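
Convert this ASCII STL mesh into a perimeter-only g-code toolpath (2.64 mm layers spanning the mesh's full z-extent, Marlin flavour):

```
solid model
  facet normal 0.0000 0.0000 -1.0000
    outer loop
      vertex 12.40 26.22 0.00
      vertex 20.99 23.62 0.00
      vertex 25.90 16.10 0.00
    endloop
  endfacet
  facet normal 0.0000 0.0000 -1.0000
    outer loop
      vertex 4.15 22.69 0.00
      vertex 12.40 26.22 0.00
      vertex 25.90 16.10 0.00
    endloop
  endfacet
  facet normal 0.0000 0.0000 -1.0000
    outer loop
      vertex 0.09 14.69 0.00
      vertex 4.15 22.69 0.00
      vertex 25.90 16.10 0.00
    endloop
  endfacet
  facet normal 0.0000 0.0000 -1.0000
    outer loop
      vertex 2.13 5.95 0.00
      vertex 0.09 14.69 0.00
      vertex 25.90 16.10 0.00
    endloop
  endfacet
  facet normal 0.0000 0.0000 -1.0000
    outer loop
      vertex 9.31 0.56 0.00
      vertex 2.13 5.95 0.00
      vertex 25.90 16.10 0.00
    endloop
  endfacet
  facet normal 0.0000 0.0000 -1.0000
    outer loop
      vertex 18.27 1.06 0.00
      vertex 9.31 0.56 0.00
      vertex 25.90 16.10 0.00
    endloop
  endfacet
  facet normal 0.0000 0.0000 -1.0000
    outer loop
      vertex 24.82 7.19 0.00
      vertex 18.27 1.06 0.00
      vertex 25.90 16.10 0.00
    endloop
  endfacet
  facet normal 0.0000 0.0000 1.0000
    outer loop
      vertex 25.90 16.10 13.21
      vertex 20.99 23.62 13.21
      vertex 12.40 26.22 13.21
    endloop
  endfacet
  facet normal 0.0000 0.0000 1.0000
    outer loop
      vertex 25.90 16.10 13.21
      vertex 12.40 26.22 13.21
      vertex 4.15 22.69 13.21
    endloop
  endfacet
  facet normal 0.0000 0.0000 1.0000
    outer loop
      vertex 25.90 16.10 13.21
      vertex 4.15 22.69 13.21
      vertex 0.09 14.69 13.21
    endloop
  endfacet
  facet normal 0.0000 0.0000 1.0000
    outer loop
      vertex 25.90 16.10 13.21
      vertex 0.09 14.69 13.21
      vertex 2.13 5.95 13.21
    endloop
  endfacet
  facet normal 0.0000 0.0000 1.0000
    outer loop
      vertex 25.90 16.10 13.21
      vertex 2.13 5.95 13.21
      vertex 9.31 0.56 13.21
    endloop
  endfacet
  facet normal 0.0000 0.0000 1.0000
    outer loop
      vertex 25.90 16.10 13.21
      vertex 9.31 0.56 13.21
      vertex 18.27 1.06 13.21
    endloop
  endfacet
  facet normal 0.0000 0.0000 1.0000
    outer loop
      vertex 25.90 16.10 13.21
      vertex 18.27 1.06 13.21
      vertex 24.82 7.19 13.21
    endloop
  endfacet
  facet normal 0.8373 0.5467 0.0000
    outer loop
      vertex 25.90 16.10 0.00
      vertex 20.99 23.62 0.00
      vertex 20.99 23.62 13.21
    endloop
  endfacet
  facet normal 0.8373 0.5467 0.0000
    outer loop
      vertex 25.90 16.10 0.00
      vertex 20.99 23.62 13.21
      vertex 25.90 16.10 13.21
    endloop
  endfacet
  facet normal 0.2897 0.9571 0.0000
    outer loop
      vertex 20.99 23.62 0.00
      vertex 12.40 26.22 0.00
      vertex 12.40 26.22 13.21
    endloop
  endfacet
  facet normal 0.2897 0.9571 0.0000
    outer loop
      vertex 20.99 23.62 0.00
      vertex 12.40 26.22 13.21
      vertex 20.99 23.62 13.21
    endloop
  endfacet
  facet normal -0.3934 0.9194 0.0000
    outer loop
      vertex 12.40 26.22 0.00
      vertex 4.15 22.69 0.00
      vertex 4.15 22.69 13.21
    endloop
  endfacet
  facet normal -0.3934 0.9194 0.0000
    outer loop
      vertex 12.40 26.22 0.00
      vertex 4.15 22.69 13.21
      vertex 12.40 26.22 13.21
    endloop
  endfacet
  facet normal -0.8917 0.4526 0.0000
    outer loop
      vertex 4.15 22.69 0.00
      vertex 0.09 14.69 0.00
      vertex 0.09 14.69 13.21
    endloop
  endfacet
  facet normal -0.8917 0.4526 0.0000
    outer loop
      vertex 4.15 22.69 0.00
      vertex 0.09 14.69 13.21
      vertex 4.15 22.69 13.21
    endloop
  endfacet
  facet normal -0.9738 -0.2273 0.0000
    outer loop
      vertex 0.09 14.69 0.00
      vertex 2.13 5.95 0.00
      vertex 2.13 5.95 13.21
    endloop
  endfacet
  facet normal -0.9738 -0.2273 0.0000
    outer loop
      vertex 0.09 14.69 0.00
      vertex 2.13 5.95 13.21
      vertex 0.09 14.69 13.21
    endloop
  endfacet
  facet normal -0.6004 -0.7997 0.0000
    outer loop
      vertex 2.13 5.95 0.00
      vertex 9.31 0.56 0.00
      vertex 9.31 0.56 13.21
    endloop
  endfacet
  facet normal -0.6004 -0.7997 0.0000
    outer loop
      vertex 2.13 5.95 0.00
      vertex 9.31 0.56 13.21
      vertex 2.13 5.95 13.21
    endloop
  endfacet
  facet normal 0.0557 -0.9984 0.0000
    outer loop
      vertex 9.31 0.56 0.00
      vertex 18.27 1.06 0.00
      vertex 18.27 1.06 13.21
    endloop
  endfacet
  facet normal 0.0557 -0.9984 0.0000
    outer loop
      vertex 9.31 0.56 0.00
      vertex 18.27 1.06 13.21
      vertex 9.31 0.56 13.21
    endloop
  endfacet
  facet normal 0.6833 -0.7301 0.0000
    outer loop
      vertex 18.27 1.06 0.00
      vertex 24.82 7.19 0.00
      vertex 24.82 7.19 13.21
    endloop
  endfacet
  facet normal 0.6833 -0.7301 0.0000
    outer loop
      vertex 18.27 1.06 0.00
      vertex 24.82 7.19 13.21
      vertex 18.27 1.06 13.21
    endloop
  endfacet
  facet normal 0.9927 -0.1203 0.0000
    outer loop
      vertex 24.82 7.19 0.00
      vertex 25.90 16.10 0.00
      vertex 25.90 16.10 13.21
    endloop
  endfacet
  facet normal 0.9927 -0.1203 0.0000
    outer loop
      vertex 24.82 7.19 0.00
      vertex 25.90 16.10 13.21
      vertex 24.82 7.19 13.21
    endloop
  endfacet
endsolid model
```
; perimeter-only toolpath
G21 ; units = mm
G90 ; absolute positioning
G28 ; home
; layer 1
G0 Z2.64
G0 X25.90 Y16.10
G1 X20.99 Y23.62
G1 X12.40 Y26.22
G1 X4.15 Y22.69
G1 X0.09 Y14.69
G1 X2.13 Y5.95
G1 X9.31 Y0.56
G1 X18.27 Y1.06
G1 X24.82 Y7.19
G1 X25.90 Y16.10
; layer 2
G0 Z5.28
G0 X25.90 Y16.10
G1 X20.99 Y23.62
G1 X12.40 Y26.22
G1 X4.15 Y22.69
G1 X0.09 Y14.69
G1 X2.13 Y5.95
G1 X9.31 Y0.56
G1 X18.27 Y1.06
G1 X24.82 Y7.19
G1 X25.90 Y16.10
; layer 3
G0 Z7.93
G0 X25.90 Y16.10
G1 X20.99 Y23.62
G1 X12.40 Y26.22
G1 X4.15 Y22.69
G1 X0.09 Y14.69
G1 X2.13 Y5.95
G1 X9.31 Y0.56
G1 X18.27 Y1.06
G1 X24.82 Y7.19
G1 X25.90 Y16.10
; layer 4
G0 Z10.57
G0 X25.90 Y16.10
G1 X20.99 Y23.62
G1 X12.40 Y26.22
G1 X4.15 Y22.69
G1 X0.09 Y14.69
G1 X2.13 Y5.95
G1 X9.31 Y0.56
G1 X18.27 Y1.06
G1 X24.82 Y7.19
G1 X25.90 Y16.10
; layer 5
G0 Z13.21
G0 X25.90 Y16.10
G1 X20.99 Y23.62
G1 X12.40 Y26.22
G1 X4.15 Y22.69
G1 X0.09 Y14.69
G1 X2.13 Y5.95
G1 X9.31 Y0.56
G1 X18.27 Y1.06
G1 X24.82 Y7.19
G1 X25.90 Y16.10
M2 ; end

The solid is a regular 9-sided prism (a cylinder approximated with 9 flat sides), circumscribed radius ≈ 13.1 mm, height ≈ 13.2 mm. Slicing at Δz = 2.64 mm — 5 equal slices spanning the solid's height, so layer i sits at z = i·h/5 — gives 5 non-empty perimeters. Each is a 9-segment closed polygon; G0 lifts to the layer z and rapids to the start vertex, then G1 traces the edges.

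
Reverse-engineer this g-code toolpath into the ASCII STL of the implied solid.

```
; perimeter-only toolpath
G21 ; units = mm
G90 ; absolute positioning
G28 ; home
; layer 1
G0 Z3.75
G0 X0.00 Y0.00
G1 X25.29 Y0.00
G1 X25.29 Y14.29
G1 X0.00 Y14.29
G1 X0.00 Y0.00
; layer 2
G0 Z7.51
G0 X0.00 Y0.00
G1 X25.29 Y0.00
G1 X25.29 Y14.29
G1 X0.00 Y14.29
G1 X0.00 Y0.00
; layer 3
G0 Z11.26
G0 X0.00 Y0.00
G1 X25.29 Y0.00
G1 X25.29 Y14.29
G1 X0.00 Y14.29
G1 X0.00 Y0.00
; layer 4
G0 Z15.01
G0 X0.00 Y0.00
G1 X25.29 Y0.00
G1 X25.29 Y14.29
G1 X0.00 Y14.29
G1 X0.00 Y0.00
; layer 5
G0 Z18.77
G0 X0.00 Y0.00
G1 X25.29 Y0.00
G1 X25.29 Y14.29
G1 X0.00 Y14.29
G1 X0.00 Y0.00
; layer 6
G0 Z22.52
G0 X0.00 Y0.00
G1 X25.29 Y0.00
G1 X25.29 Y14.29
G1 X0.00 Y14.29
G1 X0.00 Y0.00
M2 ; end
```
solid part
  facet normal 0.0000 0.0000 -1.0000
    outer loop
      vertex 25.29 14.29 0.00
      vertex 25.29 0.00 0.00
      vertex 0.00 0.00 0.00
    endloop
  endfacet
  facet normal 0.0000 0.0000 -1.0000
    outer loop
      vertex 0.00 14.29 0.00
      vertex 25.29 14.29 0.00
      vertex 0.00 0.00 0.00
    endloop
  endfacet
  facet normal 0.0000 0.0000 1.0000
    outer loop
      vertex 0.00 0.00 22.52
      vertex 25.29 0.00 22.52
      vertex 25.29 14.29 22.52
    endloop
  endfacet
  facet normal 0.0000 0.0000 1.0000
    outer loop
      vertex 0.00 0.00 22.52
      vertex 25.29 14.29 22.52
      vertex 0.00 14.29 22.52
    endloop
  endfacet
  facet normal 0.0000 -1.0000 0.0000
    outer loop
      vertex 0.00 0.00 0.00
      vertex 25.29 0.00 0.00
      vertex 25.29 0.00 22.52
    endloop
  endfacet
  facet normal 0.0000 -1.0000 0.0000
    outer loop
      vertex 0.00 0.00 0.00
      vertex 25.29 0.00 22.52
      vertex 0.00 0.00 22.52
    endloop
  endfacet
  facet normal 0.0000 1.0000 0.0000
    outer loop
      vertex 25.29 14.29 22.52
      vertex 25.29 14.29 0.00
      vertex 0.00 14.29 0.00
    endloop
  endfacet
  facet normal 0.0000 1.0000 0.0000
    outer loop
      vertex 0.00 14.29 22.52
      vertex 25.29 14.29 22.52
      vertex 0.00 14.29 0.00
    endloop
  endfacet
  facet normal -1.0000 0.0000 0.0000
    outer loop
      vertex 0.00 14.29 22.52
      vertex 0.00 14.29 0.00
      vertex 0.00 0.00 0.00
    endloop
  endfacet
  facet normal -1.0000 0.0000 0.0000
    outer loop
      vertex 0.00 0.00 22.52
      vertex 0.00 14.29 22.52
      vertex 0.00 0.00 0.00
    endloop
  endfacet
  facet normal 1.0000 0.0000 0.0000
    outer loop
      vertex 25.29 0.00 0.00
      vertex 25.29 14.29 0.00
      vertex 25.29 14.29 22.52
    endloop
  endfacet
  facet normal 1.0000 0.0000 0.0000
    outer loop
      vertex 25.29 0.00 0.00
      vertex 25.29 14.29 22.52
      vertex 25.29 0.00 22.52
    endloop
  endfacet
endsolid part

The G0 Z moves step by Δz≈3.75 mm. Every layer's G1 loop is the same polygon, so the solid is a straight extrusion of it from z=0 to z≈22.5. Closing with flat bottom and top caps and triangulating gives 12 facets — a rectangular box, roughly 25.3 × 14.3 mm footprint and 22.5 mm tall.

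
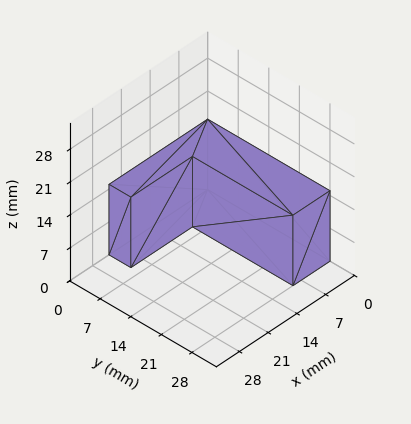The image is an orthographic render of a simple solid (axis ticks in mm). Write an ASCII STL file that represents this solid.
Reading the render: the shape is an L-shaped prism: outer 24 × 28 mm, arm thicknesses ≈ 5 mm (horizontal) and 9 mm (vertical), extruded 15 mm in z (dimensions read to the nearest mm from the axis ticks). For the STL, each face is triangulated and given an outward normal.

solid part
  facet normal 0.0000 0.0000 -1.0000
    outer loop
      vertex 24.00 5.00 0.00
      vertex 24.00 0.00 0.00
      vertex 0.00 0.00 0.00
    endloop
  endfacet
  facet normal 0.0000 0.0000 -1.0000
    outer loop
      vertex 9.00 5.00 0.00
      vertex 24.00 5.00 0.00
      vertex 0.00 0.00 0.00
    endloop
  endfacet
  facet normal 0.0000 0.0000 -1.0000
    outer loop
      vertex 9.00 28.00 0.00
      vertex 9.00 5.00 0.00
      vertex 0.00 0.00 0.00
    endloop
  endfacet
  facet normal 0.0000 0.0000 -1.0000
    outer loop
      vertex 0.00 28.00 0.00
      vertex 9.00 28.00 0.00
      vertex 0.00 0.00 0.00
    endloop
  endfacet
  facet normal 0.0000 0.0000 1.0000
    outer loop
      vertex 0.00 0.00 15.00
      vertex 24.00 0.00 15.00
      vertex 24.00 5.00 15.00
    endloop
  endfacet
  facet normal 0.0000 0.0000 1.0000
    outer loop
      vertex 0.00 0.00 15.00
      vertex 24.00 5.00 15.00
      vertex 9.00 5.00 15.00
    endloop
  endfacet
  facet normal 0.0000 0.0000 1.0000
    outer loop
      vertex 0.00 0.00 15.00
      vertex 9.00 5.00 15.00
      vertex 9.00 28.00 15.00
    endloop
  endfacet
  facet normal 0.0000 0.0000 1.0000
    outer loop
      vertex 0.00 0.00 15.00
      vertex 9.00 28.00 15.00
      vertex 0.00 28.00 15.00
    endloop
  endfacet
  facet normal 0.0000 -1.0000 0.0000
    outer loop
      vertex 0.00 0.00 0.00
      vertex 24.00 0.00 0.00
      vertex 24.00 0.00 15.00
    endloop
  endfacet
  facet normal 0.0000 -1.0000 0.0000
    outer loop
      vertex 0.00 0.00 0.00
      vertex 24.00 0.00 15.00
      vertex 0.00 0.00 15.00
    endloop
  endfacet
  facet normal 1.0000 0.0000 0.0000
    outer loop
      vertex 24.00 0.00 0.00
      vertex 24.00 5.00 0.00
      vertex 24.00 5.00 15.00
    endloop
  endfacet
  facet normal 1.0000 0.0000 0.0000
    outer loop
      vertex 24.00 0.00 0.00
      vertex 24.00 5.00 15.00
      vertex 24.00 0.00 15.00
    endloop
  endfacet
  facet normal 0.0000 1.0000 0.0000
    outer loop
      vertex 24.00 5.00 0.00
      vertex 9.00 5.00 0.00
      vertex 9.00 5.00 15.00
    endloop
  endfacet
  facet normal 0.0000 1.0000 0.0000
    outer loop
      vertex 24.00 5.00 0.00
      vertex 9.00 5.00 15.00
      vertex 24.00 5.00 15.00
    endloop
  endfacet
  facet normal 1.0000 0.0000 0.0000
    outer loop
      vertex 9.00 5.00 0.00
      vertex 9.00 28.00 0.00
      vertex 9.00 28.00 15.00
    endloop
  endfacet
  facet normal 1.0000 0.0000 0.0000
    outer loop
      vertex 9.00 5.00 0.00
      vertex 9.00 28.00 15.00
      vertex 9.00 5.00 15.00
    endloop
  endfacet
  facet normal 0.0000 1.0000 0.0000
    outer loop
      vertex 9.00 28.00 0.00
      vertex 0.00 28.00 0.00
      vertex 0.00 28.00 15.00
    endloop
  endfacet
  facet normal 0.0000 1.0000 0.0000
    outer loop
      vertex 9.00 28.00 0.00
      vertex 0.00 28.00 15.00
      vertex 9.00 28.00 15.00
    endloop
  endfacet
  facet normal -1.0000 0.0000 0.0000
    outer loop
      vertex 0.00 28.00 0.00
      vertex 0.00 0.00 0.00
      vertex 0.00 0.00 15.00
    endloop
  endfacet
  facet normal -1.0000 0.0000 0.0000
    outer loop
      vertex 0.00 28.00 0.00
      vertex 0.00 0.00 15.00
      vertex 0.00 28.00 15.00
    endloop
  endfacet
endsolid part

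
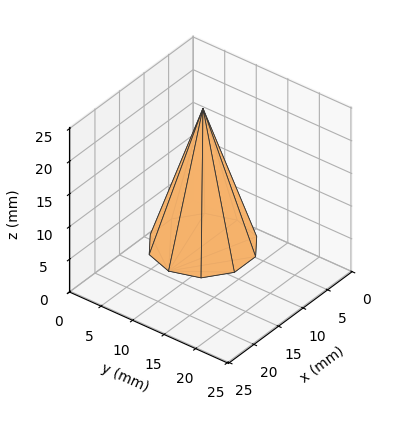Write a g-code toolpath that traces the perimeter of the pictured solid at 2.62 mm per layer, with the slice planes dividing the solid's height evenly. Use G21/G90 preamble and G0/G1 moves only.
Reading the render: the shape is a regular 10-sided pyramid, base circumscribed radius ≈ 7 mm, apex at z ≈ 21 mm (dimensions read to the nearest mm from the axis ticks). For the g-code, the solid's height is divided into equal slices at the stated Δz and each level perimeter traced with G1 moves after a G0 lift.

; perimeter-only toolpath
G21 ; units = mm
G90 ; absolute positioning
G28 ; home
; layer 1
G0 Z2.62
G0 X13.12 Y7.00
G1 X11.95 Y10.60
G1 X8.89 Y12.83
G1 X5.11 Y12.83
G1 X2.05 Y10.60
G1 X0.88 Y7.00
G1 X2.05 Y3.40
G1 X5.11 Y1.17
G1 X8.89 Y1.17
G1 X11.95 Y3.40
G1 X13.12 Y7.00
; layer 2
G0 Z5.25
G0 X12.25 Y7.00
G1 X11.25 Y10.08
G1 X8.62 Y12.00
G1 X5.38 Y12.00
G1 X2.75 Y10.08
G1 X1.75 Y7.00
G1 X2.75 Y3.92
G1 X5.38 Y2.00
G1 X8.62 Y2.00
G1 X11.25 Y3.92
G1 X12.25 Y7.00
; layer 3
G0 Z7.88
G0 X11.38 Y7.00
G1 X10.54 Y9.57
G1 X8.35 Y11.16
G1 X5.65 Y11.16
G1 X3.46 Y9.57
G1 X2.62 Y7.00
G1 X3.46 Y4.43
G1 X5.65 Y2.84
G1 X8.35 Y2.84
G1 X10.54 Y4.43
G1 X11.38 Y7.00
; layer 4
G0 Z10.50
G0 X10.50 Y7.00
G1 X9.83 Y9.05
G1 X8.08 Y10.33
G1 X5.92 Y10.33
G1 X4.17 Y9.05
G1 X3.50 Y7.00
G1 X4.17 Y4.95
G1 X5.92 Y3.67
G1 X8.08 Y3.67
G1 X9.83 Y4.95
G1 X10.50 Y7.00
; layer 5
G0 Z13.12
G0 X9.62 Y7.00
G1 X9.12 Y8.54
G1 X7.81 Y9.50
G1 X6.19 Y9.50
G1 X4.88 Y8.54
G1 X4.38 Y7.00
G1 X4.88 Y5.46
G1 X6.19 Y4.50
G1 X7.81 Y4.50
G1 X9.12 Y5.46
G1 X9.62 Y7.00
; layer 6
G0 Z15.75
G0 X8.75 Y7.00
G1 X8.41 Y8.03
G1 X7.54 Y8.66
G1 X6.46 Y8.66
G1 X5.58 Y8.03
G1 X5.25 Y7.00
G1 X5.58 Y5.97
G1 X6.46 Y5.33
G1 X7.54 Y5.33
G1 X8.41 Y5.97
G1 X8.75 Y7.00
; layer 7
G0 Z18.38
G0 X7.88 Y7.00
G1 X7.71 Y7.51
G1 X7.27 Y7.83
G1 X6.73 Y7.83
G1 X6.29 Y7.51
G1 X6.12 Y7.00
G1 X6.29 Y6.49
G1 X6.73 Y6.17
G1 X7.27 Y6.17
G1 X7.71 Y6.49
G1 X7.88 Y7.00
M2 ; end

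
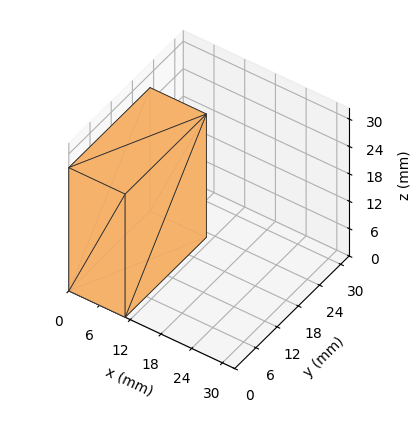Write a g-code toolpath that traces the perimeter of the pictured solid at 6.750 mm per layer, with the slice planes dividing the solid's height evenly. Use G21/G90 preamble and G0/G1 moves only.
Reading the render: the shape is a rectangular box, roughly 11 × 23 mm footprint and 27 mm tall (dimensions read to the nearest mm from the axis ticks). For the g-code, the solid's height is divided into equal slices at the stated Δz and each level perimeter traced with G1 moves after a G0 lift.

; perimeter-only toolpath
G21 ; units = mm
G90 ; absolute positioning
G28 ; home
; layer 1
G0 Z6.750
G0 X0.000 Y0.000
G1 X11.000 Y0.000
G1 X11.000 Y23.000
G1 X0.000 Y23.000
G1 X0.000 Y0.000
; layer 2
G0 Z13.500
G0 X0.000 Y0.000
G1 X11.000 Y0.000
G1 X11.000 Y23.000
G1 X0.000 Y23.000
G1 X0.000 Y0.000
; layer 3
G0 Z20.250
G0 X0.000 Y0.000
G1 X11.000 Y0.000
G1 X11.000 Y23.000
G1 X0.000 Y23.000
G1 X0.000 Y0.000
; layer 4
G0 Z27.000
G0 X0.000 Y0.000
G1 X11.000 Y0.000
G1 X11.000 Y23.000
G1 X0.000 Y23.000
G1 X0.000 Y0.000
M2 ; end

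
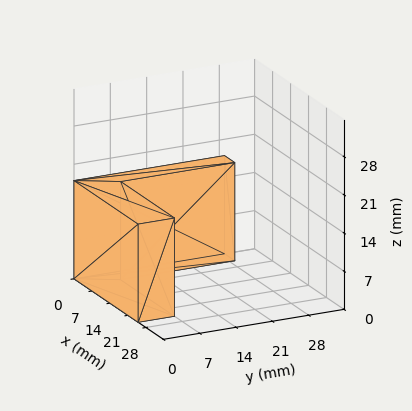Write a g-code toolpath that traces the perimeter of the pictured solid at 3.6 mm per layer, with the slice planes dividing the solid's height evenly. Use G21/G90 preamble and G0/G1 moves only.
Reading the render: the shape is an L-shaped prism: outer 25 × 29 mm, arm thicknesses ≈ 7 mm (horizontal) and 4 mm (vertical), extruded 18 mm in z (dimensions read to the nearest mm from the axis ticks). For the g-code, the solid's height is divided into equal slices at the stated Δz and each level perimeter traced with G1 moves after a G0 lift.

; perimeter-only toolpath
G21 ; units = mm
G90 ; absolute positioning
G28 ; home
; layer 1
G0 Z3.6
G0 X0.0 Y0.0
G1 X25.0 Y0.0
G1 X25.0 Y7.0
G1 X4.0 Y7.0
G1 X4.0 Y29.0
G1 X0.0 Y29.0
G1 X0.0 Y0.0
; layer 2
G0 Z7.2
G0 X0.0 Y0.0
G1 X25.0 Y0.0
G1 X25.0 Y7.0
G1 X4.0 Y7.0
G1 X4.0 Y29.0
G1 X0.0 Y29.0
G1 X0.0 Y0.0
; layer 3
G0 Z10.8
G0 X0.0 Y0.0
G1 X25.0 Y0.0
G1 X25.0 Y7.0
G1 X4.0 Y7.0
G1 X4.0 Y29.0
G1 X0.0 Y29.0
G1 X0.0 Y0.0
; layer 4
G0 Z14.4
G0 X0.0 Y0.0
G1 X25.0 Y0.0
G1 X25.0 Y7.0
G1 X4.0 Y7.0
G1 X4.0 Y29.0
G1 X0.0 Y29.0
G1 X0.0 Y0.0
; layer 5
G0 Z18.0
G0 X0.0 Y0.0
G1 X25.0 Y0.0
G1 X25.0 Y7.0
G1 X4.0 Y7.0
G1 X4.0 Y29.0
G1 X0.0 Y29.0
G1 X0.0 Y0.0
M2 ; end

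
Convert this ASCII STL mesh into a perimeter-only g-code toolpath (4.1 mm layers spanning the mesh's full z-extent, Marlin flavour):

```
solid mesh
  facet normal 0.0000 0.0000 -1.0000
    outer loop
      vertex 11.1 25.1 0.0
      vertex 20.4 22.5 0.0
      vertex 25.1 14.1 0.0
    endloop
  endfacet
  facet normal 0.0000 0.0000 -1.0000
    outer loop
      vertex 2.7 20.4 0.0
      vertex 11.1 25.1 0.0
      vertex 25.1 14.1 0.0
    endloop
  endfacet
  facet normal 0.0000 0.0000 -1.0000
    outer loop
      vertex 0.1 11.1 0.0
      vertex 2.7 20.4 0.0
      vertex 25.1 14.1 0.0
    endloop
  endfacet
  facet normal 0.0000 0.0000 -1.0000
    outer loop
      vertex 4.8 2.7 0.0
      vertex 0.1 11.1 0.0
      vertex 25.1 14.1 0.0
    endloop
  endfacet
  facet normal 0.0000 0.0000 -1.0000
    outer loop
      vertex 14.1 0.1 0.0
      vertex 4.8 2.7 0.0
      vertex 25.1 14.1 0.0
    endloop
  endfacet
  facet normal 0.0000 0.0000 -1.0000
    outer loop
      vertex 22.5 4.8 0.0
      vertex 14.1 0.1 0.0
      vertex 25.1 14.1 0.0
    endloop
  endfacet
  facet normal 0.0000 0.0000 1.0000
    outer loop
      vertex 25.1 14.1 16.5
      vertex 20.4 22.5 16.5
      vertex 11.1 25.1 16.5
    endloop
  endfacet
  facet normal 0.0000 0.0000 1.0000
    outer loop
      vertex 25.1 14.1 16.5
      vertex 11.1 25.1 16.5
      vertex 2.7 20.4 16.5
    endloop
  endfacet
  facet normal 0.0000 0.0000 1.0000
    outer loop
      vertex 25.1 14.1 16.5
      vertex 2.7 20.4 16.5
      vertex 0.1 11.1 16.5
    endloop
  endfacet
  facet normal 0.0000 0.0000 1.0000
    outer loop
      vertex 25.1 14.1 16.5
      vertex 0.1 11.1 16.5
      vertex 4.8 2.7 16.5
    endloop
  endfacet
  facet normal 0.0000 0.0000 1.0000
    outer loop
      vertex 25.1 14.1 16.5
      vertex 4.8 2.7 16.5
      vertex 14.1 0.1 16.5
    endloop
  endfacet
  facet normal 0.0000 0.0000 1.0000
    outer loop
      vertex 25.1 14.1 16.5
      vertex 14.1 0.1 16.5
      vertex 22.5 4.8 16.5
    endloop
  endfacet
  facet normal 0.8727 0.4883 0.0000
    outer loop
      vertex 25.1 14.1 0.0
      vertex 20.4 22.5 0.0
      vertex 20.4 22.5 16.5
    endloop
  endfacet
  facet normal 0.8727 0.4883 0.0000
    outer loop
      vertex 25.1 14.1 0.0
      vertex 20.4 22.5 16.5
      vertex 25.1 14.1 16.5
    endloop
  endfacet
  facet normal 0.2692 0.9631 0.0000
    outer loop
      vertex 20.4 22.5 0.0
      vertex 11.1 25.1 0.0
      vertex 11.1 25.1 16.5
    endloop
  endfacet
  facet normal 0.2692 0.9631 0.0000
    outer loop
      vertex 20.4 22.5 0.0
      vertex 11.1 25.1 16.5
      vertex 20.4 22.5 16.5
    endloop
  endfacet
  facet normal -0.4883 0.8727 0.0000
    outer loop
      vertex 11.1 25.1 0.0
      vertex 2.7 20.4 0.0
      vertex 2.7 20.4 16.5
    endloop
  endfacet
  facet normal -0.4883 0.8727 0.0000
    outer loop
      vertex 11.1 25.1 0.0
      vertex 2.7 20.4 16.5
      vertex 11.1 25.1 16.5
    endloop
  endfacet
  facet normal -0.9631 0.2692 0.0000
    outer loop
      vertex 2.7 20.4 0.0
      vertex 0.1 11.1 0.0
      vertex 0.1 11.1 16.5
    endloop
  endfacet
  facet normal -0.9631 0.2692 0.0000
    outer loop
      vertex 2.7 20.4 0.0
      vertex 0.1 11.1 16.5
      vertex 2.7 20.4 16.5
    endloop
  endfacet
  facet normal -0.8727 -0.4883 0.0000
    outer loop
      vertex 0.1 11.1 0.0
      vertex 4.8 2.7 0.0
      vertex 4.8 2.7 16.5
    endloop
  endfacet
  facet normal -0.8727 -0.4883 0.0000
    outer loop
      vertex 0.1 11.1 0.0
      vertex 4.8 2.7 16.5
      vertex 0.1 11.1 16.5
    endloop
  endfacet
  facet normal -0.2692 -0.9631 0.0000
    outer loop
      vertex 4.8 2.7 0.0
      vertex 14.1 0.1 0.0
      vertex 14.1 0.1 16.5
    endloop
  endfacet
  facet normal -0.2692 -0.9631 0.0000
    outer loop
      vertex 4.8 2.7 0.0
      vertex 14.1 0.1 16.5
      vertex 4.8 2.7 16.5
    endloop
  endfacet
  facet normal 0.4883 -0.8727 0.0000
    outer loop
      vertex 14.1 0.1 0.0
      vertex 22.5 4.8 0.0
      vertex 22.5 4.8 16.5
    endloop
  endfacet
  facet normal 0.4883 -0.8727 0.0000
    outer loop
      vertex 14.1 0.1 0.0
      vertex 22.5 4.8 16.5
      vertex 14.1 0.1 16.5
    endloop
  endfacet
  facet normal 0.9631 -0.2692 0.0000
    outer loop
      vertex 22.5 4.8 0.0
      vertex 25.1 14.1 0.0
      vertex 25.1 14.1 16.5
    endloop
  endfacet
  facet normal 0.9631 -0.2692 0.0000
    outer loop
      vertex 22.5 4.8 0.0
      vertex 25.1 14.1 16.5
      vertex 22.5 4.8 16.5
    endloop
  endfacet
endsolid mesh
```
; perimeter-only toolpath
G21 ; units = mm
G90 ; absolute positioning
G28 ; home
; layer 1
G0 Z4.1
G0 X25.1 Y14.1
G1 X20.4 Y22.5
G1 X11.1 Y25.1
G1 X2.7 Y20.4
G1 X0.1 Y11.1
G1 X4.8 Y2.7
G1 X14.1 Y0.1
G1 X22.5 Y4.8
G1 X25.1 Y14.1
; layer 2
G0 Z8.2
G0 X25.1 Y14.1
G1 X20.4 Y22.5
G1 X11.1 Y25.1
G1 X2.7 Y20.4
G1 X0.1 Y11.1
G1 X4.8 Y2.7
G1 X14.1 Y0.1
G1 X22.5 Y4.8
G1 X25.1 Y14.1
; layer 3
G0 Z12.4
G0 X25.1 Y14.1
G1 X20.4 Y22.5
G1 X11.1 Y25.1
G1 X2.7 Y20.4
G1 X0.1 Y11.1
G1 X4.8 Y2.7
G1 X14.1 Y0.1
G1 X22.5 Y4.8
G1 X25.1 Y14.1
; layer 4
G0 Z16.5
G0 X25.1 Y14.1
G1 X20.4 Y22.5
G1 X11.1 Y25.1
G1 X2.7 Y20.4
G1 X0.1 Y11.1
G1 X4.8 Y2.7
G1 X14.1 Y0.1
G1 X22.5 Y4.8
G1 X25.1 Y14.1
M2 ; end

The solid is a regular 8-sided prism (a cylinder approximated with 8 flat sides), circumscribed radius ≈ 12.6 mm, height ≈ 16.5 mm. Slicing at Δz = 4.1 mm — 4 equal slices spanning the solid's height, so layer i sits at z = i·h/4 — gives 4 non-empty perimeters. Each is a 8-segment closed polygon; G0 lifts to the layer z and rapids to the start vertex, then G1 traces the edges.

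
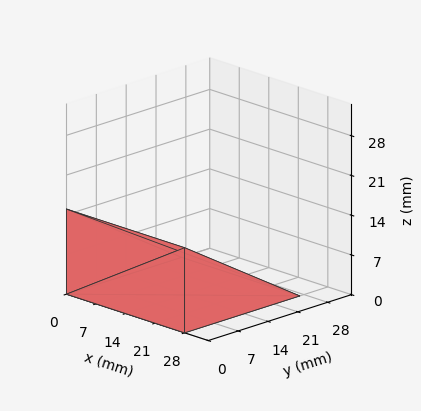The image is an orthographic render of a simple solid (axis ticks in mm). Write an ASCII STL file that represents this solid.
Reading the render: the shape is a wedge (ramp): 28 × 27 mm base, rising to 15 mm along the y=0 edge and sloping linearly to z=0 at y=27 (dimensions read to the nearest mm from the axis ticks). For the STL, each face is triangulated and given an outward normal.

solid part
  facet normal 0.0000 0.0000 -1.0000
    outer loop
      vertex 28.00 27.00 0.00
      vertex 28.00 0.00 0.00
      vertex 0.00 0.00 0.00
    endloop
  endfacet
  facet normal 0.0000 0.0000 -1.0000
    outer loop
      vertex 0.00 27.00 0.00
      vertex 28.00 27.00 0.00
      vertex 0.00 0.00 0.00
    endloop
  endfacet
  facet normal 0.0000 -1.0000 0.0000
    outer loop
      vertex 0.00 0.00 0.00
      vertex 28.00 0.00 0.00
      vertex 28.00 0.00 15.00
    endloop
  endfacet
  facet normal 0.0000 -1.0000 0.0000
    outer loop
      vertex 0.00 0.00 0.00
      vertex 28.00 0.00 15.00
      vertex 0.00 0.00 15.00
    endloop
  endfacet
  facet normal 0.0000 0.4856 0.8742
    outer loop
      vertex 0.00 0.00 15.00
      vertex 28.00 0.00 15.00
      vertex 28.00 27.00 0.00
    endloop
  endfacet
  facet normal 0.0000 0.4856 0.8742
    outer loop
      vertex 0.00 0.00 15.00
      vertex 28.00 27.00 0.00
      vertex 0.00 27.00 0.00
    endloop
  endfacet
  facet normal -1.0000 0.0000 0.0000
    outer loop
      vertex 0.00 0.00 15.00
      vertex 0.00 27.00 0.00
      vertex 0.00 0.00 0.00
    endloop
  endfacet
  facet normal 1.0000 0.0000 0.0000
    outer loop
      vertex 28.00 0.00 0.00
      vertex 28.00 27.00 0.00
      vertex 28.00 0.00 15.00
    endloop
  endfacet
endsolid part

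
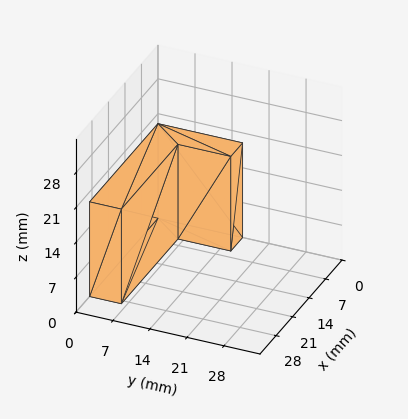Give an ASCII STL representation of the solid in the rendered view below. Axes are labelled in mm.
Reading the render: the shape is an L-shaped prism: outer 29 × 16 mm, arm thicknesses ≈ 6 mm (horizontal) and 5 mm (vertical), extruded 19 mm in z (dimensions read to the nearest mm from the axis ticks). For the STL, each face is triangulated and given an outward normal.

solid part
  facet normal 0.0000 0.0000 -1.0000
    outer loop
      vertex 29.00 6.00 0.00
      vertex 29.00 0.00 0.00
      vertex 0.00 0.00 0.00
    endloop
  endfacet
  facet normal 0.0000 0.0000 -1.0000
    outer loop
      vertex 5.00 6.00 0.00
      vertex 29.00 6.00 0.00
      vertex 0.00 0.00 0.00
    endloop
  endfacet
  facet normal 0.0000 0.0000 -1.0000
    outer loop
      vertex 5.00 16.00 0.00
      vertex 5.00 6.00 0.00
      vertex 0.00 0.00 0.00
    endloop
  endfacet
  facet normal 0.0000 0.0000 -1.0000
    outer loop
      vertex 0.00 16.00 0.00
      vertex 5.00 16.00 0.00
      vertex 0.00 0.00 0.00
    endloop
  endfacet
  facet normal 0.0000 0.0000 1.0000
    outer loop
      vertex 0.00 0.00 19.00
      vertex 29.00 0.00 19.00
      vertex 29.00 6.00 19.00
    endloop
  endfacet
  facet normal 0.0000 0.0000 1.0000
    outer loop
      vertex 0.00 0.00 19.00
      vertex 29.00 6.00 19.00
      vertex 5.00 6.00 19.00
    endloop
  endfacet
  facet normal 0.0000 0.0000 1.0000
    outer loop
      vertex 0.00 0.00 19.00
      vertex 5.00 6.00 19.00
      vertex 5.00 16.00 19.00
    endloop
  endfacet
  facet normal 0.0000 0.0000 1.0000
    outer loop
      vertex 0.00 0.00 19.00
      vertex 5.00 16.00 19.00
      vertex 0.00 16.00 19.00
    endloop
  endfacet
  facet normal 0.0000 -1.0000 0.0000
    outer loop
      vertex 0.00 0.00 0.00
      vertex 29.00 0.00 0.00
      vertex 29.00 0.00 19.00
    endloop
  endfacet
  facet normal 0.0000 -1.0000 0.0000
    outer loop
      vertex 0.00 0.00 0.00
      vertex 29.00 0.00 19.00
      vertex 0.00 0.00 19.00
    endloop
  endfacet
  facet normal 1.0000 0.0000 0.0000
    outer loop
      vertex 29.00 0.00 0.00
      vertex 29.00 6.00 0.00
      vertex 29.00 6.00 19.00
    endloop
  endfacet
  facet normal 1.0000 0.0000 0.0000
    outer loop
      vertex 29.00 0.00 0.00
      vertex 29.00 6.00 19.00
      vertex 29.00 0.00 19.00
    endloop
  endfacet
  facet normal 0.0000 1.0000 0.0000
    outer loop
      vertex 29.00 6.00 0.00
      vertex 5.00 6.00 0.00
      vertex 5.00 6.00 19.00
    endloop
  endfacet
  facet normal 0.0000 1.0000 0.0000
    outer loop
      vertex 29.00 6.00 0.00
      vertex 5.00 6.00 19.00
      vertex 29.00 6.00 19.00
    endloop
  endfacet
  facet normal 1.0000 0.0000 0.0000
    outer loop
      vertex 5.00 6.00 0.00
      vertex 5.00 16.00 0.00
      vertex 5.00 16.00 19.00
    endloop
  endfacet
  facet normal 1.0000 0.0000 0.0000
    outer loop
      vertex 5.00 6.00 0.00
      vertex 5.00 16.00 19.00
      vertex 5.00 6.00 19.00
    endloop
  endfacet
  facet normal 0.0000 1.0000 0.0000
    outer loop
      vertex 5.00 16.00 0.00
      vertex 0.00 16.00 0.00
      vertex 0.00 16.00 19.00
    endloop
  endfacet
  facet normal 0.0000 1.0000 0.0000
    outer loop
      vertex 5.00 16.00 0.00
      vertex 0.00 16.00 19.00
      vertex 5.00 16.00 19.00
    endloop
  endfacet
  facet normal -1.0000 0.0000 0.0000
    outer loop
      vertex 0.00 16.00 0.00
      vertex 0.00 0.00 0.00
      vertex 0.00 0.00 19.00
    endloop
  endfacet
  facet normal -1.0000 0.0000 0.0000
    outer loop
      vertex 0.00 16.00 0.00
      vertex 0.00 0.00 19.00
      vertex 0.00 16.00 19.00
    endloop
  endfacet
endsolid part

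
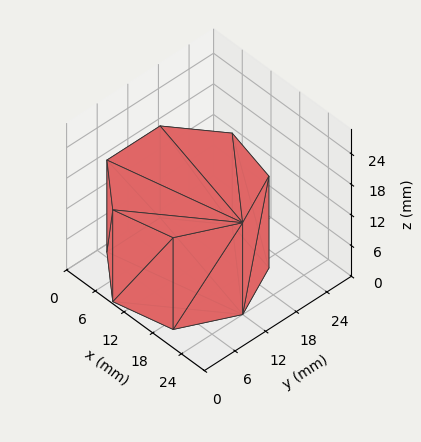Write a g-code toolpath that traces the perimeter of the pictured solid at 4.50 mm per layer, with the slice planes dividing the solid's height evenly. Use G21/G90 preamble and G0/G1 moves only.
Reading the render: the shape is a regular 7-sided prism (a cylinder approximated with 7 flat sides), circumscribed radius ≈ 12 mm, height ≈ 18 mm (dimensions read to the nearest mm from the axis ticks). For the g-code, the solid's height is divided into equal slices at the stated Δz and each level perimeter traced with G1 moves after a G0 lift.

; perimeter-only toolpath
G21 ; units = mm
G90 ; absolute positioning
G28 ; home
; layer 1
G0 Z4.50
G0 X24.00 Y12.00
G1 X19.48 Y21.38
G1 X9.33 Y23.70
G1 X1.19 Y17.21
G1 X1.19 Y6.79
G1 X9.33 Y0.30
G1 X19.48 Y2.62
G1 X24.00 Y12.00
; layer 2
G0 Z9.00
G0 X24.00 Y12.00
G1 X19.48 Y21.38
G1 X9.33 Y23.70
G1 X1.19 Y17.21
G1 X1.19 Y6.79
G1 X9.33 Y0.30
G1 X19.48 Y2.62
G1 X24.00 Y12.00
; layer 3
G0 Z13.50
G0 X24.00 Y12.00
G1 X19.48 Y21.38
G1 X9.33 Y23.70
G1 X1.19 Y17.21
G1 X1.19 Y6.79
G1 X9.33 Y0.30
G1 X19.48 Y2.62
G1 X24.00 Y12.00
; layer 4
G0 Z18.00
G0 X24.00 Y12.00
G1 X19.48 Y21.38
G1 X9.33 Y23.70
G1 X1.19 Y17.21
G1 X1.19 Y6.79
G1 X9.33 Y0.30
G1 X19.48 Y2.62
G1 X24.00 Y12.00
M2 ; end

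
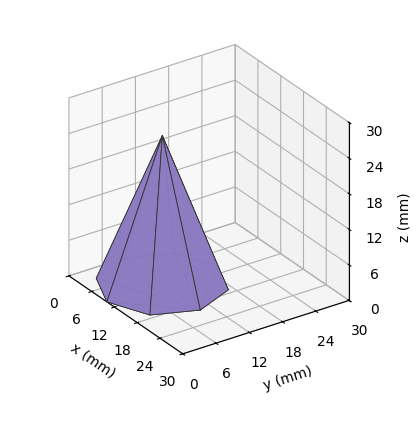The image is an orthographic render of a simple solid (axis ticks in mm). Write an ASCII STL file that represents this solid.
Reading the render: the shape is a regular 8-sided pyramid, base circumscribed radius ≈ 10 mm, apex at z ≈ 25 mm (dimensions read to the nearest mm from the axis ticks). For the STL, each face is triangulated and given an outward normal.

solid part
  facet normal 0.0000 0.0000 -1.0000
    outer loop
      vertex 10.000 20.000 0.000
      vertex 17.071 17.071 0.000
      vertex 20.000 10.000 0.000
    endloop
  endfacet
  facet normal 0.0000 0.0000 -1.0000
    outer loop
      vertex 2.929 17.071 0.000
      vertex 10.000 20.000 0.000
      vertex 20.000 10.000 0.000
    endloop
  endfacet
  facet normal 0.0000 0.0000 -1.0000
    outer loop
      vertex 0.000 10.000 0.000
      vertex 2.929 17.071 0.000
      vertex 20.000 10.000 0.000
    endloop
  endfacet
  facet normal 0.0000 0.0000 -1.0000
    outer loop
      vertex 2.929 2.929 0.000
      vertex 0.000 10.000 0.000
      vertex 20.000 10.000 0.000
    endloop
  endfacet
  facet normal 0.0000 0.0000 -1.0000
    outer loop
      vertex 10.000 0.000 0.000
      vertex 2.929 2.929 0.000
      vertex 20.000 10.000 0.000
    endloop
  endfacet
  facet normal 0.0000 0.0000 -1.0000
    outer loop
      vertex 17.071 2.929 0.000
      vertex 10.000 0.000 0.000
      vertex 20.000 10.000 0.000
    endloop
  endfacet
  facet normal 0.8666 0.3590 0.3466
    outer loop
      vertex 20.000 10.000 0.000
      vertex 17.071 17.071 0.000
      vertex 10.000 10.000 25.000
    endloop
  endfacet
  facet normal 0.3590 0.8666 0.3466
    outer loop
      vertex 17.071 17.071 0.000
      vertex 10.000 20.000 0.000
      vertex 10.000 10.000 25.000
    endloop
  endfacet
  facet normal -0.3590 0.8666 0.3466
    outer loop
      vertex 10.000 20.000 0.000
      vertex 2.929 17.071 0.000
      vertex 10.000 10.000 25.000
    endloop
  endfacet
  facet normal -0.8666 0.3590 0.3466
    outer loop
      vertex 2.929 17.071 0.000
      vertex 0.000 10.000 0.000
      vertex 10.000 10.000 25.000
    endloop
  endfacet
  facet normal -0.8666 -0.3590 0.3466
    outer loop
      vertex 0.000 10.000 0.000
      vertex 2.929 2.929 0.000
      vertex 10.000 10.000 25.000
    endloop
  endfacet
  facet normal -0.3590 -0.8666 0.3466
    outer loop
      vertex 2.929 2.929 0.000
      vertex 10.000 0.000 0.000
      vertex 10.000 10.000 25.000
    endloop
  endfacet
  facet normal 0.3590 -0.8666 0.3466
    outer loop
      vertex 10.000 0.000 0.000
      vertex 17.071 2.929 0.000
      vertex 10.000 10.000 25.000
    endloop
  endfacet
  facet normal 0.8666 -0.3590 0.3466
    outer loop
      vertex 17.071 2.929 0.000
      vertex 20.000 10.000 0.000
      vertex 10.000 10.000 25.000
    endloop
  endfacet
endsolid part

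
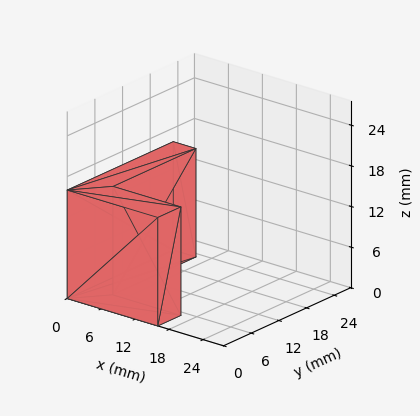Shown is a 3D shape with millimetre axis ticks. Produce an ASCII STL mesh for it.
Reading the render: the shape is an L-shaped prism: outer 16 × 23 mm, arm thicknesses ≈ 5 mm (horizontal) and 4 mm (vertical), extruded 16 mm in z (dimensions read to the nearest mm from the axis ticks). For the STL, each face is triangulated and given an outward normal.

solid part
  facet normal 0.0000 0.0000 -1.0000
    outer loop
      vertex 16.00 5.00 0.00
      vertex 16.00 0.00 0.00
      vertex 0.00 0.00 0.00
    endloop
  endfacet
  facet normal 0.0000 0.0000 -1.0000
    outer loop
      vertex 4.00 5.00 0.00
      vertex 16.00 5.00 0.00
      vertex 0.00 0.00 0.00
    endloop
  endfacet
  facet normal 0.0000 0.0000 -1.0000
    outer loop
      vertex 4.00 23.00 0.00
      vertex 4.00 5.00 0.00
      vertex 0.00 0.00 0.00
    endloop
  endfacet
  facet normal 0.0000 0.0000 -1.0000
    outer loop
      vertex 0.00 23.00 0.00
      vertex 4.00 23.00 0.00
      vertex 0.00 0.00 0.00
    endloop
  endfacet
  facet normal 0.0000 0.0000 1.0000
    outer loop
      vertex 0.00 0.00 16.00
      vertex 16.00 0.00 16.00
      vertex 16.00 5.00 16.00
    endloop
  endfacet
  facet normal 0.0000 0.0000 1.0000
    outer loop
      vertex 0.00 0.00 16.00
      vertex 16.00 5.00 16.00
      vertex 4.00 5.00 16.00
    endloop
  endfacet
  facet normal 0.0000 0.0000 1.0000
    outer loop
      vertex 0.00 0.00 16.00
      vertex 4.00 5.00 16.00
      vertex 4.00 23.00 16.00
    endloop
  endfacet
  facet normal 0.0000 0.0000 1.0000
    outer loop
      vertex 0.00 0.00 16.00
      vertex 4.00 23.00 16.00
      vertex 0.00 23.00 16.00
    endloop
  endfacet
  facet normal 0.0000 -1.0000 0.0000
    outer loop
      vertex 0.00 0.00 0.00
      vertex 16.00 0.00 0.00
      vertex 16.00 0.00 16.00
    endloop
  endfacet
  facet normal 0.0000 -1.0000 0.0000
    outer loop
      vertex 0.00 0.00 0.00
      vertex 16.00 0.00 16.00
      vertex 0.00 0.00 16.00
    endloop
  endfacet
  facet normal 1.0000 0.0000 0.0000
    outer loop
      vertex 16.00 0.00 0.00
      vertex 16.00 5.00 0.00
      vertex 16.00 5.00 16.00
    endloop
  endfacet
  facet normal 1.0000 0.0000 0.0000
    outer loop
      vertex 16.00 0.00 0.00
      vertex 16.00 5.00 16.00
      vertex 16.00 0.00 16.00
    endloop
  endfacet
  facet normal 0.0000 1.0000 0.0000
    outer loop
      vertex 16.00 5.00 0.00
      vertex 4.00 5.00 0.00
      vertex 4.00 5.00 16.00
    endloop
  endfacet
  facet normal 0.0000 1.0000 0.0000
    outer loop
      vertex 16.00 5.00 0.00
      vertex 4.00 5.00 16.00
      vertex 16.00 5.00 16.00
    endloop
  endfacet
  facet normal 1.0000 0.0000 0.0000
    outer loop
      vertex 4.00 5.00 0.00
      vertex 4.00 23.00 0.00
      vertex 4.00 23.00 16.00
    endloop
  endfacet
  facet normal 1.0000 0.0000 0.0000
    outer loop
      vertex 4.00 5.00 0.00
      vertex 4.00 23.00 16.00
      vertex 4.00 5.00 16.00
    endloop
  endfacet
  facet normal 0.0000 1.0000 0.0000
    outer loop
      vertex 4.00 23.00 0.00
      vertex 0.00 23.00 0.00
      vertex 0.00 23.00 16.00
    endloop
  endfacet
  facet normal 0.0000 1.0000 0.0000
    outer loop
      vertex 4.00 23.00 0.00
      vertex 0.00 23.00 16.00
      vertex 4.00 23.00 16.00
    endloop
  endfacet
  facet normal -1.0000 0.0000 0.0000
    outer loop
      vertex 0.00 23.00 0.00
      vertex 0.00 0.00 0.00
      vertex 0.00 0.00 16.00
    endloop
  endfacet
  facet normal -1.0000 0.0000 0.0000
    outer loop
      vertex 0.00 23.00 0.00
      vertex 0.00 0.00 16.00
      vertex 0.00 23.00 16.00
    endloop
  endfacet
endsolid part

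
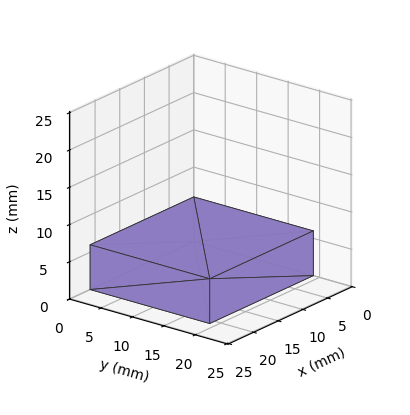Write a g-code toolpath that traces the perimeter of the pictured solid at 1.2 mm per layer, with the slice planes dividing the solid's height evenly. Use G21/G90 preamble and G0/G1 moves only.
Reading the render: the shape is a rectangular box, roughly 21 × 19 mm footprint and 6 mm tall (dimensions read to the nearest mm from the axis ticks). For the g-code, the solid's height is divided into equal slices at the stated Δz and each level perimeter traced with G1 moves after a G0 lift.

; perimeter-only toolpath
G21 ; units = mm
G90 ; absolute positioning
G28 ; home
; layer 1
G0 Z1.2
G0 X0.0 Y0.0
G1 X21.0 Y0.0
G1 X21.0 Y19.0
G1 X0.0 Y19.0
G1 X0.0 Y0.0
; layer 2
G0 Z2.4
G0 X0.0 Y0.0
G1 X21.0 Y0.0
G1 X21.0 Y19.0
G1 X0.0 Y19.0
G1 X0.0 Y0.0
; layer 3
G0 Z3.6
G0 X0.0 Y0.0
G1 X21.0 Y0.0
G1 X21.0 Y19.0
G1 X0.0 Y19.0
G1 X0.0 Y0.0
; layer 4
G0 Z4.8
G0 X0.0 Y0.0
G1 X21.0 Y0.0
G1 X21.0 Y19.0
G1 X0.0 Y19.0
G1 X0.0 Y0.0
; layer 5
G0 Z6.0
G0 X0.0 Y0.0
G1 X21.0 Y0.0
G1 X21.0 Y19.0
G1 X0.0 Y19.0
G1 X0.0 Y0.0
M2 ; end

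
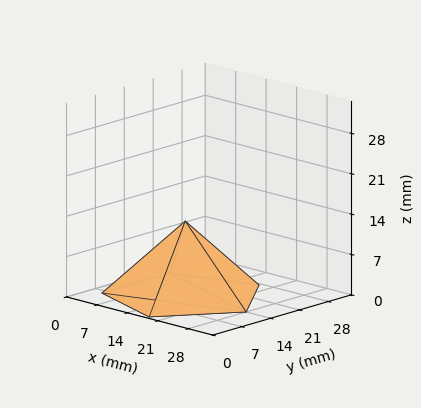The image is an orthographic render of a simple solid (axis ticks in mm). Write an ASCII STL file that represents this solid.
Reading the render: the shape is a regular 5-sided pyramid, base circumscribed radius ≈ 14 mm, apex at z ≈ 13 mm (dimensions read to the nearest mm from the axis ticks). For the STL, each face is triangulated and given an outward normal.

solid part
  facet normal 0.0000 0.0000 -1.0000
    outer loop
      vertex 2.674 22.229 0.000
      vertex 18.326 27.315 0.000
      vertex 28.000 14.000 0.000
    endloop
  endfacet
  facet normal 0.0000 0.0000 -1.0000
    outer loop
      vertex 2.674 5.771 0.000
      vertex 2.674 22.229 0.000
      vertex 28.000 14.000 0.000
    endloop
  endfacet
  facet normal 0.0000 0.0000 -1.0000
    outer loop
      vertex 18.326 0.685 0.000
      vertex 2.674 5.771 0.000
      vertex 28.000 14.000 0.000
    endloop
  endfacet
  facet normal 0.6100 0.4432 0.6569
    outer loop
      vertex 28.000 14.000 0.000
      vertex 18.326 27.315 0.000
      vertex 14.000 14.000 13.000
    endloop
  endfacet
  facet normal -0.2330 0.7171 0.6569
    outer loop
      vertex 18.326 27.315 0.000
      vertex 2.674 22.229 0.000
      vertex 14.000 14.000 13.000
    endloop
  endfacet
  facet normal -0.7540 0.0000 0.6569
    outer loop
      vertex 2.674 22.229 0.000
      vertex 2.674 5.771 0.000
      vertex 14.000 14.000 13.000
    endloop
  endfacet
  facet normal -0.2330 -0.7171 0.6569
    outer loop
      vertex 2.674 5.771 0.000
      vertex 18.326 0.685 0.000
      vertex 14.000 14.000 13.000
    endloop
  endfacet
  facet normal 0.6100 -0.4432 0.6569
    outer loop
      vertex 18.326 0.685 0.000
      vertex 28.000 14.000 0.000
      vertex 14.000 14.000 13.000
    endloop
  endfacet
endsolid part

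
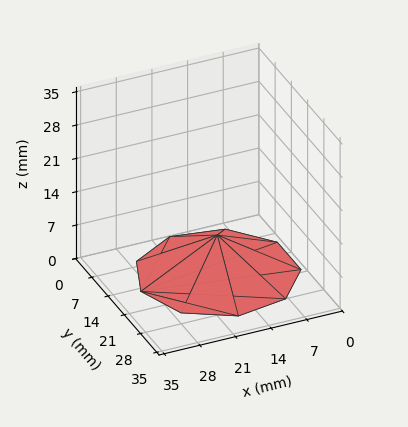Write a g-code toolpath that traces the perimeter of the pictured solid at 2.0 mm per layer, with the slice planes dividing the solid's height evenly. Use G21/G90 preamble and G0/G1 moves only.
Reading the render: the shape is a regular 9-sided pyramid, base circumscribed radius ≈ 15 mm, apex at z ≈ 8 mm (dimensions read to the nearest mm from the axis ticks). For the g-code, the solid's height is divided into equal slices at the stated Δz and each level perimeter traced with G1 moves after a G0 lift.

; perimeter-only toolpath
G21 ; units = mm
G90 ; absolute positioning
G28 ; home
; layer 1
G0 Z2.0
G0 X26.2 Y15.0
G1 X23.6 Y22.2
G1 X17.0 Y26.1
G1 X9.4 Y24.8
G1 X4.4 Y18.8
G1 X4.4 Y11.2
G1 X9.4 Y5.2
G1 X17.0 Y3.9
G1 X23.6 Y7.8
G1 X26.2 Y15.0
; layer 2
G0 Z4.0
G0 X22.5 Y15.0
G1 X20.8 Y19.8
G1 X16.3 Y22.4
G1 X11.2 Y21.5
G1 X8.0 Y17.6
G1 X8.0 Y12.4
G1 X11.2 Y8.5
G1 X16.3 Y7.6
G1 X20.8 Y10.2
G1 X22.5 Y15.0
; layer 3
G0 Z6.0
G0 X18.8 Y15.0
G1 X17.9 Y17.4
G1 X15.7 Y18.7
G1 X13.1 Y18.2
G1 X11.5 Y16.3
G1 X11.5 Y13.7
G1 X13.1 Y11.8
G1 X15.7 Y11.3
G1 X17.9 Y12.6
G1 X18.8 Y15.0
M2 ; end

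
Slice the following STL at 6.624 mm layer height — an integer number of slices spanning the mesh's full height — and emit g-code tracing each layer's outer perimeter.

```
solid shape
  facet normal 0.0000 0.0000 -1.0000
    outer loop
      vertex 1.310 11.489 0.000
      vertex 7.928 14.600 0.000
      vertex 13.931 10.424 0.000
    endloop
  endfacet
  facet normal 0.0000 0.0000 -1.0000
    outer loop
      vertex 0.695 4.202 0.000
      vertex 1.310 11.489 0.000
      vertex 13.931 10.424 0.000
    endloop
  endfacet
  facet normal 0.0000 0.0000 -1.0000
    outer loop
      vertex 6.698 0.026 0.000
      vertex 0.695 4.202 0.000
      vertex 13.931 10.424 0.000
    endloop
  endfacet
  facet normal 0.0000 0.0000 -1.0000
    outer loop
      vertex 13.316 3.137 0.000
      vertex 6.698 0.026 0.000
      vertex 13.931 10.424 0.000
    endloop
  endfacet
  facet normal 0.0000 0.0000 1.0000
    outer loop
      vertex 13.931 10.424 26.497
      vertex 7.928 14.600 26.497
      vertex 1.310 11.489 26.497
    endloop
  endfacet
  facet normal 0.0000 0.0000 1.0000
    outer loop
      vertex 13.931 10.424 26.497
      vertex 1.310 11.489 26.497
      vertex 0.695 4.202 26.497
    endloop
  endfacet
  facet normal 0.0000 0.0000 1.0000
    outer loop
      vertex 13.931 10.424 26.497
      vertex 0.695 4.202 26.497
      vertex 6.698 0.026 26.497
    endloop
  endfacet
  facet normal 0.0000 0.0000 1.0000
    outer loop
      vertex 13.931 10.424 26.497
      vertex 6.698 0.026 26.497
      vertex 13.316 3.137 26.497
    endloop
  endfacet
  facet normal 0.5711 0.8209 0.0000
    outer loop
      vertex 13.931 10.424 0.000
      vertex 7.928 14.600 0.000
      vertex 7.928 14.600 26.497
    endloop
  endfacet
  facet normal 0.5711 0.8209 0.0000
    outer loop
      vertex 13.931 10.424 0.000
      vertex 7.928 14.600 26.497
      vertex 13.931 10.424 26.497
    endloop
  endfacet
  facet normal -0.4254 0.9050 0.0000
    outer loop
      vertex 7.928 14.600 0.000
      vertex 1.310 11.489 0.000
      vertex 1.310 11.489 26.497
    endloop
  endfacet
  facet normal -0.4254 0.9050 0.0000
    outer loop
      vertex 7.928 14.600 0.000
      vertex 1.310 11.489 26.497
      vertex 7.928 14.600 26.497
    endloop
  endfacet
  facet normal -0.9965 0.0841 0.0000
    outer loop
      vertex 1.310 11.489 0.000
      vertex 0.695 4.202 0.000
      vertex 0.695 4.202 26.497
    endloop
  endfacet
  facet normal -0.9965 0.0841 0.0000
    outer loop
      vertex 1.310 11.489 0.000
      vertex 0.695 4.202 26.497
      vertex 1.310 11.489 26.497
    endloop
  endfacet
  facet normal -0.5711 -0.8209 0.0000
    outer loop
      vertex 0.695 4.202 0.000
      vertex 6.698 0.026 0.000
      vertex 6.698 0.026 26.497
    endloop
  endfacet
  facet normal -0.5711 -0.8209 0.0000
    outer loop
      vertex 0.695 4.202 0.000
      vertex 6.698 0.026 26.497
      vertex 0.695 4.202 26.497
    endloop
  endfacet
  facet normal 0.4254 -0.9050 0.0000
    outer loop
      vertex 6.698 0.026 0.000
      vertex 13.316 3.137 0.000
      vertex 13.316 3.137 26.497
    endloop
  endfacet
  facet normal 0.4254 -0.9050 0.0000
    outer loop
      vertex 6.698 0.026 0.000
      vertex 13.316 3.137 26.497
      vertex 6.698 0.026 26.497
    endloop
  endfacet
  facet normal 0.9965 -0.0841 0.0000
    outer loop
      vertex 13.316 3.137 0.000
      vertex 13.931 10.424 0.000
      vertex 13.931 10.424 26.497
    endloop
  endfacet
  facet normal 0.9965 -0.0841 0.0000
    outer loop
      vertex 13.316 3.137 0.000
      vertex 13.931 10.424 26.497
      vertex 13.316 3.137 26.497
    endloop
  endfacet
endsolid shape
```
; perimeter-only toolpath
G21 ; units = mm
G90 ; absolute positioning
G28 ; home
; layer 1
G0 Z6.624
G0 X13.931 Y10.424
G1 X7.928 Y14.600
G1 X1.310 Y11.489
G1 X0.695 Y4.202
G1 X6.698 Y0.026
G1 X13.316 Y3.137
G1 X13.931 Y10.424
; layer 2
G0 Z13.248
G0 X13.931 Y10.424
G1 X7.928 Y14.600
G1 X1.310 Y11.489
G1 X0.695 Y4.202
G1 X6.698 Y0.026
G1 X13.316 Y3.137
G1 X13.931 Y10.424
; layer 3
G0 Z19.873
G0 X13.931 Y10.424
G1 X7.928 Y14.600
G1 X1.310 Y11.489
G1 X0.695 Y4.202
G1 X6.698 Y0.026
G1 X13.316 Y3.137
G1 X13.931 Y10.424
; layer 4
G0 Z26.497
G0 X13.931 Y10.424
G1 X7.928 Y14.600
G1 X1.310 Y11.489
G1 X0.695 Y4.202
G1 X6.698 Y0.026
G1 X13.316 Y3.137
G1 X13.931 Y10.424
M2 ; end

The solid is a regular 6-sided prism (a cylinder approximated with 6 flat sides), circumscribed radius ≈ 7.31 mm, height ≈ 26.5 mm. Slicing at Δz = 6.624 mm — 4 equal slices spanning the solid's height, so layer i sits at z = i·h/4 — gives 4 non-empty perimeters. Each is a 6-segment closed polygon; G0 lifts to the layer z and rapids to the start vertex, then G1 traces the edges.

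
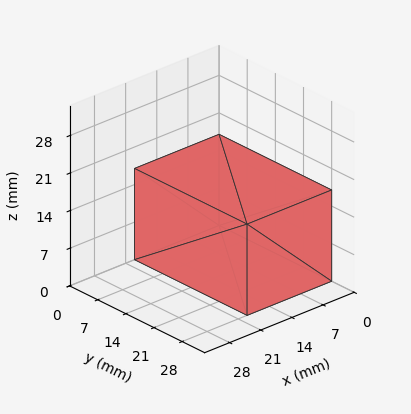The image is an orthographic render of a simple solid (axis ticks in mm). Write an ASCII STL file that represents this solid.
Reading the render: the shape is a rectangular box, roughly 19 × 28 mm footprint and 17 mm tall (dimensions read to the nearest mm from the axis ticks). For the STL, each face is triangulated and given an outward normal.

solid part
  facet normal 0.0000 0.0000 -1.0000
    outer loop
      vertex 19.00 28.00 0.00
      vertex 19.00 0.00 0.00
      vertex 0.00 0.00 0.00
    endloop
  endfacet
  facet normal 0.0000 0.0000 -1.0000
    outer loop
      vertex 0.00 28.00 0.00
      vertex 19.00 28.00 0.00
      vertex 0.00 0.00 0.00
    endloop
  endfacet
  facet normal 0.0000 0.0000 1.0000
    outer loop
      vertex 0.00 0.00 17.00
      vertex 19.00 0.00 17.00
      vertex 19.00 28.00 17.00
    endloop
  endfacet
  facet normal 0.0000 0.0000 1.0000
    outer loop
      vertex 0.00 0.00 17.00
      vertex 19.00 28.00 17.00
      vertex 0.00 28.00 17.00
    endloop
  endfacet
  facet normal 0.0000 -1.0000 0.0000
    outer loop
      vertex 0.00 0.00 0.00
      vertex 19.00 0.00 0.00
      vertex 19.00 0.00 17.00
    endloop
  endfacet
  facet normal 0.0000 -1.0000 0.0000
    outer loop
      vertex 0.00 0.00 0.00
      vertex 19.00 0.00 17.00
      vertex 0.00 0.00 17.00
    endloop
  endfacet
  facet normal 0.0000 1.0000 0.0000
    outer loop
      vertex 19.00 28.00 17.00
      vertex 19.00 28.00 0.00
      vertex 0.00 28.00 0.00
    endloop
  endfacet
  facet normal 0.0000 1.0000 0.0000
    outer loop
      vertex 0.00 28.00 17.00
      vertex 19.00 28.00 17.00
      vertex 0.00 28.00 0.00
    endloop
  endfacet
  facet normal -1.0000 0.0000 0.0000
    outer loop
      vertex 0.00 28.00 17.00
      vertex 0.00 28.00 0.00
      vertex 0.00 0.00 0.00
    endloop
  endfacet
  facet normal -1.0000 0.0000 0.0000
    outer loop
      vertex 0.00 0.00 17.00
      vertex 0.00 28.00 17.00
      vertex 0.00 0.00 0.00
    endloop
  endfacet
  facet normal 1.0000 0.0000 0.0000
    outer loop
      vertex 19.00 0.00 0.00
      vertex 19.00 28.00 0.00
      vertex 19.00 28.00 17.00
    endloop
  endfacet
  facet normal 1.0000 0.0000 0.0000
    outer loop
      vertex 19.00 0.00 0.00
      vertex 19.00 28.00 17.00
      vertex 19.00 0.00 17.00
    endloop
  endfacet
endsolid part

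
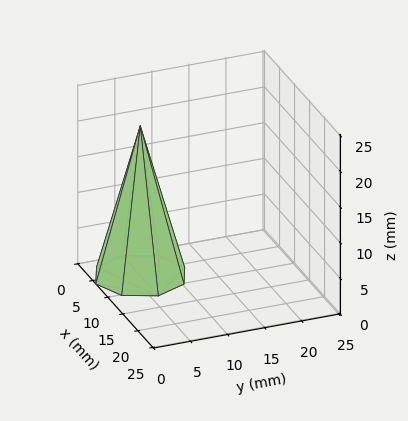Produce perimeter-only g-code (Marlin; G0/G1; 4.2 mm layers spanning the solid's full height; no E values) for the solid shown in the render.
Reading the render: the shape is a regular 8-sided pyramid, base circumscribed radius ≈ 6 mm, apex at z ≈ 21 mm (dimensions read to the nearest mm from the axis ticks). For the g-code, the solid's height is divided into equal slices at the stated Δz and each level perimeter traced with G1 moves after a G0 lift.

; perimeter-only toolpath
G21 ; units = mm
G90 ; absolute positioning
G28 ; home
; layer 1
G0 Z4.2
G0 X10.8 Y6.0
G1 X9.4 Y9.4
G1 X6.0 Y10.8
G1 X2.6 Y9.4
G1 X1.2 Y6.0
G1 X2.6 Y2.6
G1 X6.0 Y1.2
G1 X9.4 Y2.6
G1 X10.8 Y6.0
; layer 2
G0 Z8.4
G0 X9.6 Y6.0
G1 X8.5 Y8.5
G1 X6.0 Y9.6
G1 X3.5 Y8.5
G1 X2.4 Y6.0
G1 X3.5 Y3.5
G1 X6.0 Y2.4
G1 X8.5 Y3.5
G1 X9.6 Y6.0
; layer 3
G0 Z12.6
G0 X8.4 Y6.0
G1 X7.7 Y7.7
G1 X6.0 Y8.4
G1 X4.3 Y7.7
G1 X3.6 Y6.0
G1 X4.3 Y4.3
G1 X6.0 Y3.6
G1 X7.7 Y4.3
G1 X8.4 Y6.0
; layer 4
G0 Z16.8
G0 X7.2 Y6.0
G1 X6.8 Y6.8
G1 X6.0 Y7.2
G1 X5.2 Y6.8
G1 X4.8 Y6.0
G1 X5.2 Y5.2
G1 X6.0 Y4.8
G1 X6.8 Y5.2
G1 X7.2 Y6.0
M2 ; end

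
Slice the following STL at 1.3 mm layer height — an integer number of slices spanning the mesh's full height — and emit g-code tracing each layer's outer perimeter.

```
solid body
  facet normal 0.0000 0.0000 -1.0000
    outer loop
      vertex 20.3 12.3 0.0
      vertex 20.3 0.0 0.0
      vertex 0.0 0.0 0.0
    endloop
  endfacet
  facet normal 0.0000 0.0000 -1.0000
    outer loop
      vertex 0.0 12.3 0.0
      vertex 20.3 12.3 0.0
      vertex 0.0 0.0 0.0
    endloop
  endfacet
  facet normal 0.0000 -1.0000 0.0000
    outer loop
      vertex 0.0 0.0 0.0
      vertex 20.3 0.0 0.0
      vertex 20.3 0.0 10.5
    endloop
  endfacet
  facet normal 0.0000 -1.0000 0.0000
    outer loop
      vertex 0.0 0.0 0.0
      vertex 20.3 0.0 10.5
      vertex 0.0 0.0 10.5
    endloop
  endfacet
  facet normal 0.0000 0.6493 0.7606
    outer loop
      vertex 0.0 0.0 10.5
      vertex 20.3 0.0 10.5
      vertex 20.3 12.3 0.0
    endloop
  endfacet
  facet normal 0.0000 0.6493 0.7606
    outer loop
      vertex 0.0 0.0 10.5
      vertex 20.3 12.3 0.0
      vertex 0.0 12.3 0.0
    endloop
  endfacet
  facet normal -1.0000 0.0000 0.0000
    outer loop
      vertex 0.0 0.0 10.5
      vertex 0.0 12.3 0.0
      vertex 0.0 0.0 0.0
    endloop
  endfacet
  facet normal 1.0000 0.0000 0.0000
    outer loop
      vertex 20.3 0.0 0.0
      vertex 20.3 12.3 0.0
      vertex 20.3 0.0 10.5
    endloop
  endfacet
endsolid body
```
; perimeter-only toolpath
G21 ; units = mm
G90 ; absolute positioning
G28 ; home
; layer 1
G0 Z1.3
G0 X0.0 Y0.0
G1 X20.3 Y0.0
G1 X20.3 Y10.8
G1 X0.0 Y10.8
G1 X0.0 Y0.0
; layer 2
G0 Z2.6
G0 X0.0 Y0.0
G1 X20.3 Y0.0
G1 X20.3 Y9.2
G1 X0.0 Y9.2
G1 X0.0 Y0.0
; layer 3
G0 Z3.9
G0 X0.0 Y0.0
G1 X20.3 Y0.0
G1 X20.3 Y7.7
G1 X0.0 Y7.7
G1 X0.0 Y0.0
; layer 4
G0 Z5.2
G0 X0.0 Y0.0
G1 X20.3 Y0.0
G1 X20.3 Y6.2
G1 X0.0 Y6.2
G1 X0.0 Y0.0
; layer 5
G0 Z6.6
G0 X0.0 Y0.0
G1 X20.3 Y0.0
G1 X20.3 Y4.6
G1 X0.0 Y4.6
G1 X0.0 Y0.0
; layer 6
G0 Z7.9
G0 X0.0 Y0.0
G1 X20.3 Y0.0
G1 X20.3 Y3.1
G1 X0.0 Y3.1
G1 X0.0 Y0.0
; layer 7
G0 Z9.2
G0 X0.0 Y0.0
G1 X20.3 Y0.0
G1 X20.3 Y1.5
G1 X0.0 Y1.5
G1 X0.0 Y0.0
M2 ; end

The solid is a wedge (ramp): 20.3 × 12.3 mm base, rising to 10.5 mm along the y=0 edge and sloping linearly to z=0 at y=12.3. Slicing at Δz = 1.3 mm — 8 equal slices spanning the solid's height, so layer i sits at z = i·h/8 — gives 7 non-empty perimeters. Each is a 4-segment closed polygon; G0 lifts to the layer z and rapids to the start vertex, then G1 traces the edges. The cross-section shrinks linearly with z (the slice at the apex is degenerate and omitted).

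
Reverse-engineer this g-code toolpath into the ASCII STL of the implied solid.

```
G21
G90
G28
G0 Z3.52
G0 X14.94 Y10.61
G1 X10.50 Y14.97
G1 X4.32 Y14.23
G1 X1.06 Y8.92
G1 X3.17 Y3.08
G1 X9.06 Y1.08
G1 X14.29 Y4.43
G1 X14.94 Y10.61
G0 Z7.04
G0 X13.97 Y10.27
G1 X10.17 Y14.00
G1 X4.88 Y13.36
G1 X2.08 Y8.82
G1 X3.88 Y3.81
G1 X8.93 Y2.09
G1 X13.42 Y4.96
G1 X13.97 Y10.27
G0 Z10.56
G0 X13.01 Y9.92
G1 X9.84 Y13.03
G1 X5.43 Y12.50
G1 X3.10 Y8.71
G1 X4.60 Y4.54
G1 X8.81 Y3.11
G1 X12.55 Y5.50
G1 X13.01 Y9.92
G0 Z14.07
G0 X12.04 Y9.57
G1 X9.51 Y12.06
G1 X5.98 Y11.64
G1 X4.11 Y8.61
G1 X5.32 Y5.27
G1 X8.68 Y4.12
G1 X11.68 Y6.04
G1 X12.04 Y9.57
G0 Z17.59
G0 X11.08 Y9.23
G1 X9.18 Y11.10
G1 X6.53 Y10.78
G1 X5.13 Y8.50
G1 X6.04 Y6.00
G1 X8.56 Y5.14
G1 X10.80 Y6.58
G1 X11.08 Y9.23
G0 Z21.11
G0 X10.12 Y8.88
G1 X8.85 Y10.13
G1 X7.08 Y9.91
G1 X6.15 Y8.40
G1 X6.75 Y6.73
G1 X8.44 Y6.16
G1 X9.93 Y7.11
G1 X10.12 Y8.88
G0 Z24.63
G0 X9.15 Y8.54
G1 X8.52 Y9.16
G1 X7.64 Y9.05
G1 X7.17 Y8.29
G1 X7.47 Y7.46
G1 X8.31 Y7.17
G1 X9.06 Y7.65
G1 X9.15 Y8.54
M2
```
solid part
  facet normal 0.0000 0.0000 -1.0000
    outer loop
      vertex 3.77 15.09 0.00
      vertex 10.83 15.94 0.00
      vertex 15.90 10.96 0.00
    endloop
  endfacet
  facet normal 0.0000 0.0000 -1.0000
    outer loop
      vertex 0.04 9.03 0.00
      vertex 3.77 15.09 0.00
      vertex 15.90 10.96 0.00
    endloop
  endfacet
  facet normal 0.0000 0.0000 -1.0000
    outer loop
      vertex 2.45 2.35 0.00
      vertex 0.04 9.03 0.00
      vertex 15.90 10.96 0.00
    endloop
  endfacet
  facet normal 0.0000 0.0000 -1.0000
    outer loop
      vertex 9.18 0.06 0.00
      vertex 2.45 2.35 0.00
      vertex 15.90 10.96 0.00
    endloop
  endfacet
  facet normal 0.0000 0.0000 -1.0000
    outer loop
      vertex 15.16 3.89 0.00
      vertex 9.18 0.06 0.00
      vertex 15.90 10.96 0.00
    endloop
  endfacet
  facet normal 0.6778 0.6901 0.2536
    outer loop
      vertex 15.90 10.96 0.00
      vertex 10.83 15.94 0.00
      vertex 8.19 8.19 28.15
    endloop
  endfacet
  facet normal -0.1156 0.9604 0.2536
    outer loop
      vertex 10.83 15.94 0.00
      vertex 3.77 15.09 0.00
      vertex 8.19 8.19 28.15
    endloop
  endfacet
  facet normal -0.8238 0.5070 0.2536
    outer loop
      vertex 3.77 15.09 0.00
      vertex 0.04 9.03 0.00
      vertex 8.19 8.19 28.15
    endloop
  endfacet
  facet normal -0.9099 -0.3283 0.2536
    outer loop
      vertex 0.04 9.03 0.00
      vertex 2.45 2.35 0.00
      vertex 8.19 8.19 28.15
    endloop
  endfacet
  facet normal -0.3116 -0.9158 0.2535
    outer loop
      vertex 2.45 2.35 0.00
      vertex 9.18 0.06 0.00
      vertex 8.19 8.19 28.15
    endloop
  endfacet
  facet normal 0.5217 -0.8146 0.2536
    outer loop
      vertex 9.18 0.06 0.00
      vertex 15.16 3.89 0.00
      vertex 8.19 8.19 28.15
    endloop
  endfacet
  facet normal 0.9621 -0.1007 0.2536
    outer loop
      vertex 15.16 3.89 0.00
      vertex 15.90 10.96 0.00
      vertex 8.19 8.19 28.15
    endloop
  endfacet
endsolid part

The G0 Z moves step by Δz≈3.52 mm. The G1 loops shrink linearly with z, so the solid tapers from its base footprint up to z≈28.1. Closing with a flat bottom cap and the tapered top and triangulating gives 12 facets — a regular 7-sided pyramid, base circumscribed radius ≈ 8.19 mm, apex at z ≈ 28.1 mm.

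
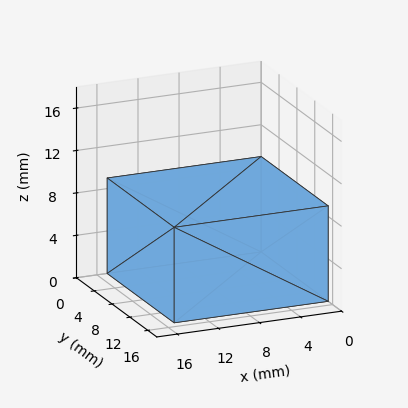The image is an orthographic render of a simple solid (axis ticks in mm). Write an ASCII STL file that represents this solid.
Reading the render: the shape is a rectangular box, roughly 15 × 15 mm footprint and 9 mm tall (dimensions read to the nearest mm from the axis ticks). For the STL, each face is triangulated and given an outward normal.

solid part
  facet normal 0.0000 0.0000 -1.0000
    outer loop
      vertex 15.0 15.0 0.0
      vertex 15.0 0.0 0.0
      vertex 0.0 0.0 0.0
    endloop
  endfacet
  facet normal 0.0000 0.0000 -1.0000
    outer loop
      vertex 0.0 15.0 0.0
      vertex 15.0 15.0 0.0
      vertex 0.0 0.0 0.0
    endloop
  endfacet
  facet normal 0.0000 0.0000 1.0000
    outer loop
      vertex 0.0 0.0 9.0
      vertex 15.0 0.0 9.0
      vertex 15.0 15.0 9.0
    endloop
  endfacet
  facet normal 0.0000 0.0000 1.0000
    outer loop
      vertex 0.0 0.0 9.0
      vertex 15.0 15.0 9.0
      vertex 0.0 15.0 9.0
    endloop
  endfacet
  facet normal 0.0000 -1.0000 0.0000
    outer loop
      vertex 0.0 0.0 0.0
      vertex 15.0 0.0 0.0
      vertex 15.0 0.0 9.0
    endloop
  endfacet
  facet normal 0.0000 -1.0000 0.0000
    outer loop
      vertex 0.0 0.0 0.0
      vertex 15.0 0.0 9.0
      vertex 0.0 0.0 9.0
    endloop
  endfacet
  facet normal 0.0000 1.0000 0.0000
    outer loop
      vertex 15.0 15.0 9.0
      vertex 15.0 15.0 0.0
      vertex 0.0 15.0 0.0
    endloop
  endfacet
  facet normal 0.0000 1.0000 0.0000
    outer loop
      vertex 0.0 15.0 9.0
      vertex 15.0 15.0 9.0
      vertex 0.0 15.0 0.0
    endloop
  endfacet
  facet normal -1.0000 0.0000 0.0000
    outer loop
      vertex 0.0 15.0 9.0
      vertex 0.0 15.0 0.0
      vertex 0.0 0.0 0.0
    endloop
  endfacet
  facet normal -1.0000 0.0000 0.0000
    outer loop
      vertex 0.0 0.0 9.0
      vertex 0.0 15.0 9.0
      vertex 0.0 0.0 0.0
    endloop
  endfacet
  facet normal 1.0000 0.0000 0.0000
    outer loop
      vertex 15.0 0.0 0.0
      vertex 15.0 15.0 0.0
      vertex 15.0 15.0 9.0
    endloop
  endfacet
  facet normal 1.0000 0.0000 0.0000
    outer loop
      vertex 15.0 0.0 0.0
      vertex 15.0 15.0 9.0
      vertex 15.0 0.0 9.0
    endloop
  endfacet
endsolid part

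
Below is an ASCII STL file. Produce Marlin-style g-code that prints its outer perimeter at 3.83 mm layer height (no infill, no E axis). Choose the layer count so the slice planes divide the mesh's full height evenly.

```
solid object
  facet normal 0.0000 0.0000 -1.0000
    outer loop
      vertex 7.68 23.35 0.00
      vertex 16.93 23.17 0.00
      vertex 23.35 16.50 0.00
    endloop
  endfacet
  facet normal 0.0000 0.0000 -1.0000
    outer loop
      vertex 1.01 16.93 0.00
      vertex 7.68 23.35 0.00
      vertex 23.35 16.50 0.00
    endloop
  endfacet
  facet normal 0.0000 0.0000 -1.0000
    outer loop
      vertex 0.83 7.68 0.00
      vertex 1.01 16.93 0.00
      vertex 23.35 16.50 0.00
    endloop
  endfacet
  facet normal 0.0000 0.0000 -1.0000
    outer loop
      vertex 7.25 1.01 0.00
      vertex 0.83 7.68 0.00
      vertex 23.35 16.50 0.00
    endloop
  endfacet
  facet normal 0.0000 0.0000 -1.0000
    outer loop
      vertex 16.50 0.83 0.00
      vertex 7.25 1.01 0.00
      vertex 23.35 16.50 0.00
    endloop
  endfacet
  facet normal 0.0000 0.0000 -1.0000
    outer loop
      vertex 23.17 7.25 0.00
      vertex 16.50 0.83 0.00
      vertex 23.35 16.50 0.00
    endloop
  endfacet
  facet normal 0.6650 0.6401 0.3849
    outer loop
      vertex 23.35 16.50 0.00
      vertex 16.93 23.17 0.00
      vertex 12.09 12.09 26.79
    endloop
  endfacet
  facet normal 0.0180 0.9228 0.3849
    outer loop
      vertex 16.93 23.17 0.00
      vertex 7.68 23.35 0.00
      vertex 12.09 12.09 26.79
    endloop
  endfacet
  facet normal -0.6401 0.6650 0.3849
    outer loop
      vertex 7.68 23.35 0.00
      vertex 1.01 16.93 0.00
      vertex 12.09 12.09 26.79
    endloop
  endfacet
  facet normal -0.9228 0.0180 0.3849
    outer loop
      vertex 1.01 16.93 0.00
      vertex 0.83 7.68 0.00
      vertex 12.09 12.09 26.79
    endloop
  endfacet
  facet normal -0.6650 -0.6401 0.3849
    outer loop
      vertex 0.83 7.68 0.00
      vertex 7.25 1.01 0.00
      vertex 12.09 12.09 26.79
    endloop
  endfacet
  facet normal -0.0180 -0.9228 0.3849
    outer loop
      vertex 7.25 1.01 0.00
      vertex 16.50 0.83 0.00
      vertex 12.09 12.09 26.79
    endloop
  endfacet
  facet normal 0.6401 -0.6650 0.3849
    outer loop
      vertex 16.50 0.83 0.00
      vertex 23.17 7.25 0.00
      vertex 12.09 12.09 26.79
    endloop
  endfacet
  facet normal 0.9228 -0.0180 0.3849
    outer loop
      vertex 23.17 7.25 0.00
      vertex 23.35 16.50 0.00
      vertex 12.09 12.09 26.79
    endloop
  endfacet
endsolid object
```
; perimeter-only toolpath
G21 ; units = mm
G90 ; absolute positioning
G28 ; home
; layer 1
G0 Z3.83
G0 X21.74 Y15.87
G1 X16.24 Y21.59
G1 X8.31 Y21.74
G1 X2.59 Y16.24
G1 X2.44 Y8.31
G1 X7.94 Y2.59
G1 X15.87 Y2.44
G1 X21.59 Y7.94
G1 X21.74 Y15.87
; layer 2
G0 Z7.65
G0 X20.13 Y15.24
G1 X15.55 Y20.00
G1 X8.94 Y20.13
G1 X4.18 Y15.55
G1 X4.05 Y8.94
G1 X8.63 Y4.18
G1 X15.24 Y4.05
G1 X20.00 Y8.63
G1 X20.13 Y15.24
; layer 3
G0 Z11.48
G0 X18.52 Y14.61
G1 X14.86 Y18.42
G1 X9.57 Y18.52
G1 X5.76 Y14.86
G1 X5.66 Y9.57
G1 X9.32 Y5.76
G1 X14.61 Y5.66
G1 X18.42 Y9.32
G1 X18.52 Y14.61
; layer 4
G0 Z15.31
G0 X16.92 Y13.98
G1 X14.16 Y16.84
G1 X10.20 Y16.92
G1 X7.34 Y14.16
G1 X7.26 Y10.20
G1 X10.02 Y7.34
G1 X13.98 Y7.26
G1 X16.84 Y10.02
G1 X16.92 Y13.98
; layer 5
G0 Z19.14
G0 X15.31 Y13.35
G1 X13.47 Y15.26
G1 X10.83 Y15.31
G1 X8.92 Y13.47
G1 X8.87 Y10.83
G1 X10.71 Y8.92
G1 X13.35 Y8.87
G1 X15.26 Y10.71
G1 X15.31 Y13.35
; layer 6
G0 Z22.96
G0 X13.70 Y12.72
G1 X12.78 Y13.67
G1 X11.46 Y13.70
G1 X10.51 Y12.78
G1 X10.48 Y11.46
G1 X11.40 Y10.51
G1 X12.72 Y10.48
G1 X13.67 Y11.40
G1 X13.70 Y12.72
M2 ; end

The solid is a regular 8-sided pyramid, base circumscribed radius ≈ 12.1 mm, apex at z ≈ 26.8 mm. Slicing at Δz = 3.83 mm — 7 equal slices spanning the solid's height, so layer i sits at z = i·h/7 — gives 6 non-empty perimeters. Each is a 8-segment closed polygon; G0 lifts to the layer z and rapids to the start vertex, then G1 traces the edges. The cross-section shrinks linearly with z (the slice at the apex is degenerate and omitted).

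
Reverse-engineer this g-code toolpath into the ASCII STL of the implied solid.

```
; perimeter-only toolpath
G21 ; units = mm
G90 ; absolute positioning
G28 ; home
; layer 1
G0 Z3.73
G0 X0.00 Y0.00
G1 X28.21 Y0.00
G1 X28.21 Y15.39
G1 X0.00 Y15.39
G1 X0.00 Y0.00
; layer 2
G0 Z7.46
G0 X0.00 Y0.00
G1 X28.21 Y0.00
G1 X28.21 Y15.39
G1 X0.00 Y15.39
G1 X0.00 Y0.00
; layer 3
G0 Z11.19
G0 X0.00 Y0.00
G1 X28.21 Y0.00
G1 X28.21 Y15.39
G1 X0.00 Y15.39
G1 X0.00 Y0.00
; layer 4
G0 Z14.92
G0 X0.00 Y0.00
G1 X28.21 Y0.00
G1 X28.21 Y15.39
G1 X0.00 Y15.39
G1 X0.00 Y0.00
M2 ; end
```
solid part
  facet normal 0.0000 0.0000 -1.0000
    outer loop
      vertex 28.21 15.39 0.00
      vertex 28.21 0.00 0.00
      vertex 0.00 0.00 0.00
    endloop
  endfacet
  facet normal 0.0000 0.0000 -1.0000
    outer loop
      vertex 0.00 15.39 0.00
      vertex 28.21 15.39 0.00
      vertex 0.00 0.00 0.00
    endloop
  endfacet
  facet normal 0.0000 0.0000 1.0000
    outer loop
      vertex 0.00 0.00 14.92
      vertex 28.21 0.00 14.92
      vertex 28.21 15.39 14.92
    endloop
  endfacet
  facet normal 0.0000 0.0000 1.0000
    outer loop
      vertex 0.00 0.00 14.92
      vertex 28.21 15.39 14.92
      vertex 0.00 15.39 14.92
    endloop
  endfacet
  facet normal 0.0000 -1.0000 0.0000
    outer loop
      vertex 0.00 0.00 0.00
      vertex 28.21 0.00 0.00
      vertex 28.21 0.00 14.92
    endloop
  endfacet
  facet normal 0.0000 -1.0000 0.0000
    outer loop
      vertex 0.00 0.00 0.00
      vertex 28.21 0.00 14.92
      vertex 0.00 0.00 14.92
    endloop
  endfacet
  facet normal 0.0000 1.0000 0.0000
    outer loop
      vertex 28.21 15.39 14.92
      vertex 28.21 15.39 0.00
      vertex 0.00 15.39 0.00
    endloop
  endfacet
  facet normal 0.0000 1.0000 0.0000
    outer loop
      vertex 0.00 15.39 14.92
      vertex 28.21 15.39 14.92
      vertex 0.00 15.39 0.00
    endloop
  endfacet
  facet normal -1.0000 0.0000 0.0000
    outer loop
      vertex 0.00 15.39 14.92
      vertex 0.00 15.39 0.00
      vertex 0.00 0.00 0.00
    endloop
  endfacet
  facet normal -1.0000 0.0000 0.0000
    outer loop
      vertex 0.00 0.00 14.92
      vertex 0.00 15.39 14.92
      vertex 0.00 0.00 0.00
    endloop
  endfacet
  facet normal 1.0000 0.0000 0.0000
    outer loop
      vertex 28.21 0.00 0.00
      vertex 28.21 15.39 0.00
      vertex 28.21 15.39 14.92
    endloop
  endfacet
  facet normal 1.0000 0.0000 0.0000
    outer loop
      vertex 28.21 0.00 0.00
      vertex 28.21 15.39 14.92
      vertex 28.21 0.00 14.92
    endloop
  endfacet
endsolid part

The G0 Z moves step by Δz≈3.73 mm. Every layer's G1 loop is the same polygon, so the solid is a straight extrusion of it from z=0 to z≈14.9. Closing with flat bottom and top caps and triangulating gives 12 facets — a rectangular box, roughly 28.2 × 15.4 mm footprint and 14.9 mm tall.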